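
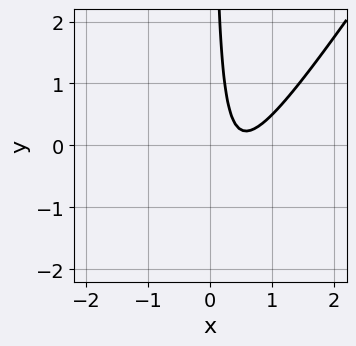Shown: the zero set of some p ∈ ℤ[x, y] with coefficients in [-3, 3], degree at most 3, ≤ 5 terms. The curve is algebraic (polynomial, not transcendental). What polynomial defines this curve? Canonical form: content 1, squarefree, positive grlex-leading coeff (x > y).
3*x^2 - 2*x*y - 3*x + 1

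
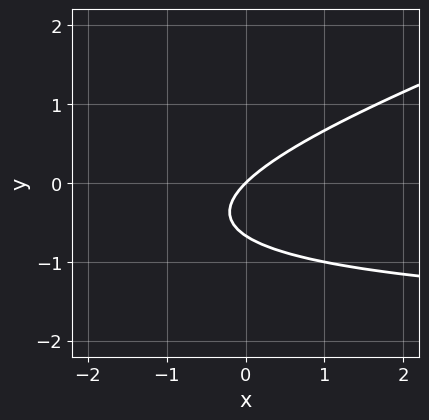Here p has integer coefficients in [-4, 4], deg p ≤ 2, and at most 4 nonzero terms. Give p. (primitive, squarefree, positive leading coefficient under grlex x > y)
x*y - 3*y^2 + 2*x - 2*y

First, degree: the shape is more complex than any degree-1 curve, so deg p = 2.
Then, from the visible intercepts: it meets the y-axis at y = 0 (among the integer gridlines); one x-axis crossing is at x = 0.
Finally, matching integer coefficients to the picture gives p.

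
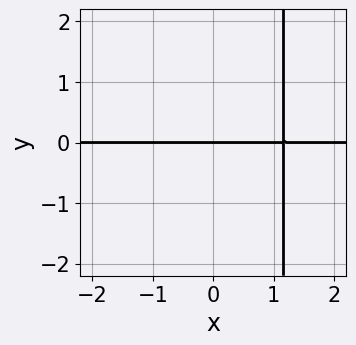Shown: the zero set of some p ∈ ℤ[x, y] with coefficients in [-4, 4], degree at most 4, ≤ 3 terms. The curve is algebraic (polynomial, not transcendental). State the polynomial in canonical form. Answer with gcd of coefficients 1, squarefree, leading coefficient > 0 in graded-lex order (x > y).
3*x^3*y - 2*x^2*y - 2*y

First, the degree is 4 — the shape is more complex than any degree-3 curve.
Then, reading off the gridlines: one y-axis crossing is at y = 0; the visible x-axis segment lies entirely on the curve.
Finally, matching integer coefficients to the picture gives p.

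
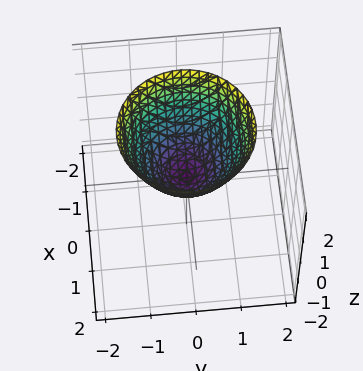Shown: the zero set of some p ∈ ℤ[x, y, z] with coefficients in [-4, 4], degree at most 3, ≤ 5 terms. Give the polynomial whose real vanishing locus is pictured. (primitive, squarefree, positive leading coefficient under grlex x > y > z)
x^2 + y^2 - z

First, deg p = 2. A single bowl opening along one axis; a quadric.
Next, symmetries: rotational symmetry about the z-axis ⇒ p depends on x, y only through x² + y².
Next, from the visible intercepts: one x-axis crossing is at x = 0; a circular section at z = 1 has radius exactly 1; one z-axis crossing is at z = 0; it meets the y-axis at y = 0 (among the integer gridlines).
Finally, together with the visible shape, these determine p as stated.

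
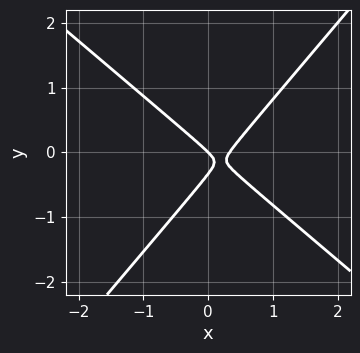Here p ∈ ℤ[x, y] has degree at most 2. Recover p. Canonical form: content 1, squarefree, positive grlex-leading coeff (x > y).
3*x^2 + x*y - 3*y^2 - x - y

Degree: the shape is more complex than any degree-1 curve, so deg p = 2.
Reading off the gridlines: it meets the x-axis at x = 0 (among the integer gridlines); it meets the y-axis at y = 0 (among the integer gridlines).
The integer polynomial consistent with all of this is the stated p.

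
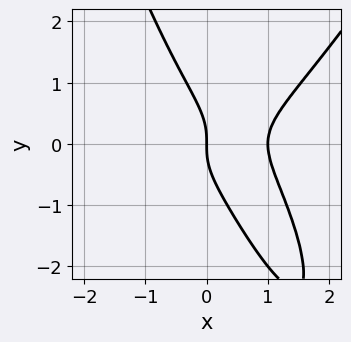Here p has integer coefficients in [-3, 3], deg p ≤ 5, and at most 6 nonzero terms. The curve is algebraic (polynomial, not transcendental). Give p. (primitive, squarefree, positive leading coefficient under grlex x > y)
x^4 - 2*x*y^2 - y^3 - x

1. The degree is 4 — the shape is more complex than any degree-3 curve.
2. From the axis intercepts and sections: it meets the y-axis at y = 0 (among the integer gridlines); among the integer gridlines, it crosses the x-axis at x ∈ {0, 1}.
3. Together with the visible shape, these determine p as stated.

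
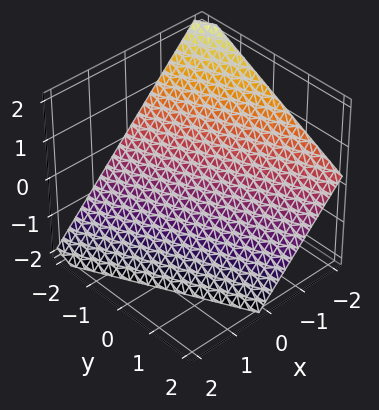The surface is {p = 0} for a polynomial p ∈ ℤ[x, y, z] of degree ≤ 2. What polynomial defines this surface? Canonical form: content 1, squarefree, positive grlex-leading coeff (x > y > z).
2*x + y + 2*z + 2

(a) Degree: the surface is flat (a plane), so deg p = 1.
(b) From the visible intercepts: it crosses the z-axis at the gridline z = -1; one y-axis crossing is at y = -2.
(c) Together with the visible shape, these determine p as stated. Check: (-1, 0, 0) on the x-axis lies on the surface, and p(-1, 0, 0) = 0. ✓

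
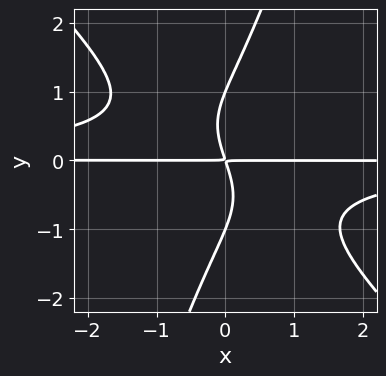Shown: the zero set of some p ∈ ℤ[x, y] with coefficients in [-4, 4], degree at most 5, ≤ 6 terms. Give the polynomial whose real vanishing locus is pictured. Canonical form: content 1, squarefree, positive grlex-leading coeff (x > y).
deg p = 4. The shape is more complex than any degree-3 curve.
From the visible intercepts: every point of the x-axis in the box is on the curve; the y-axis gridline crossings are at y ∈ {-1, 1}.
The integer polynomial consistent with all of this is the stated p.

3*x^2*y^2 + 2*x*y^3 - y^4 + 3*x*y + y^2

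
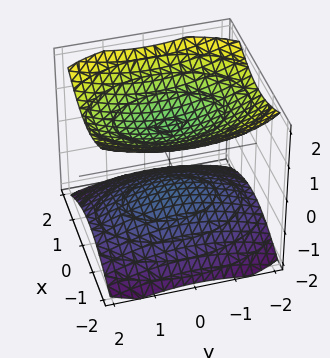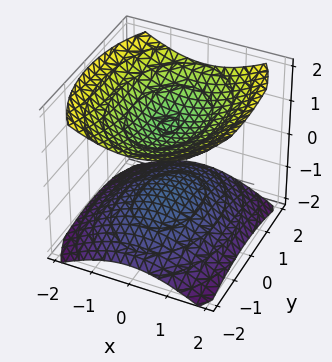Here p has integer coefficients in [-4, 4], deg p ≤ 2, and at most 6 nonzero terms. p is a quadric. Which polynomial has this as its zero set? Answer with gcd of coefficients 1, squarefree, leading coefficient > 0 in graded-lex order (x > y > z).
There are 2 components.
Degree: two separate bowl-shaped sheets opening away from each other; a quadric, so deg p = 2.
Symmetries: the y ↦ −y reflection is a symmetry, so y appears only in even powers; the z ↦ −z reflection is a symmetry, so z appears only in even powers; the x ↦ −x reflection is a symmetry, so x appears only in even powers.
Checking where it meets the axes: no x-intercept at any integer in the box; no y-intercept at any integer in the box.
Matching integer coefficients to the picture gives p.

2*x^2 + y^2 - 3*z^2 + 3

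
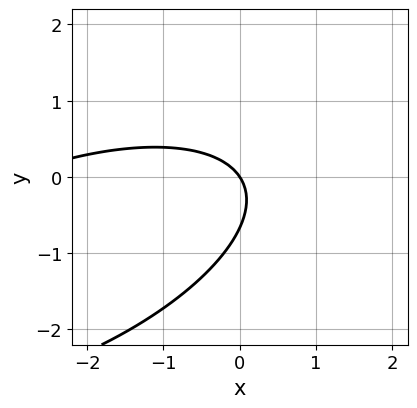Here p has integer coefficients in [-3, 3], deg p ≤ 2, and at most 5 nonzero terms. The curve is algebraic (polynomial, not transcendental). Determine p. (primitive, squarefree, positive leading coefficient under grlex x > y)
x^2 - 2*x*y + 3*y^2 + 3*x + 2*y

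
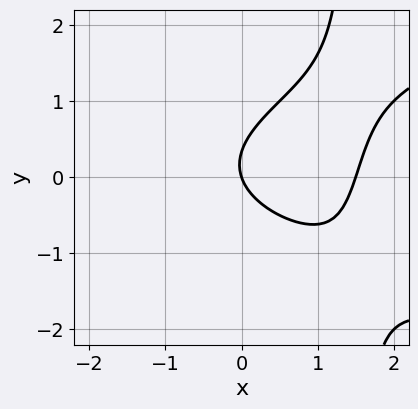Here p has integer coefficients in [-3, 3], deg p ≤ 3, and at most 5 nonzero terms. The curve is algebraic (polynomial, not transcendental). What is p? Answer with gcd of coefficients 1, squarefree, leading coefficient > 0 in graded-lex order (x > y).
(a) Degree: a generic line meets the curve in up to 3 points, so deg p = 3.
(b) Checking where it meets the axes: it crosses the y-axis at the gridline y = 0; it meets the x-axis at x = 0 (among the integer gridlines).
(c) Putting this together gives p.

2*x*y^2 - 2*x^2 - 3*y^2 + 3*x + y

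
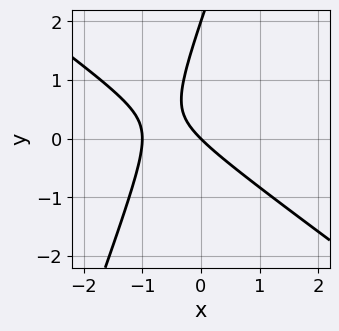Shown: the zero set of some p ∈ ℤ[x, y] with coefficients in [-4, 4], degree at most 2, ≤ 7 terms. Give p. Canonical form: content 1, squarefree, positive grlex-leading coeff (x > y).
2*x^2 + 2*x*y - y^2 + 2*x + 2*y

(a) deg p = 2. No degree-1 curve has this shape.
(b) From the visible intercepts: among the integer gridlines, it crosses the y-axis at y ∈ {0, 2}; the x-axis gridline crossings are at x ∈ {-1, 0}.
(c) The integer polynomial consistent with all of this is the stated p.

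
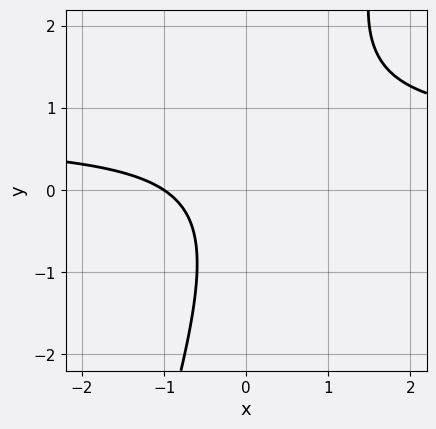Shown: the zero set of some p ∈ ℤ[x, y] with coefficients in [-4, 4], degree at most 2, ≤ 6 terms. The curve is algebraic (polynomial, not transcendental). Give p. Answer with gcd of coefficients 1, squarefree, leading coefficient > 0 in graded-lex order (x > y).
First, the degree is 2 — no degree-1 curve has this shape.
Then, from the visible intercepts: it crosses the x-axis at the gridline x = -1; no y-intercept at any integer in the box.
Finally, solving for integer coefficients yields p as stated.

3*x*y - y^2 - 2*x - 2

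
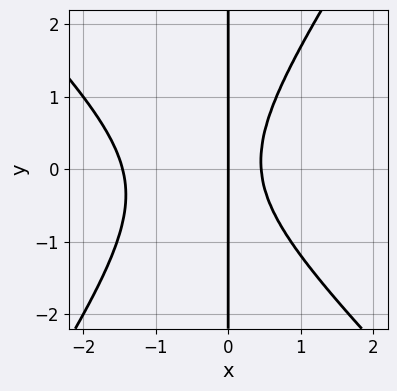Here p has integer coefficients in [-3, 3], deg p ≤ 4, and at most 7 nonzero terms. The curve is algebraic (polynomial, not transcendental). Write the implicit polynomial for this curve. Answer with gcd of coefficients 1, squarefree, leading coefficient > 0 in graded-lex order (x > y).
deg p = 3. No degree-2 curve has this shape.
From the axis intercepts and sections: every point of the y-axis in the box is on the curve; one x-axis crossing is at x = 0.
Solving for integer coefficients yields p as stated.

3*x^3 + x^2*y - 2*x*y^2 + 3*x^2 - 2*x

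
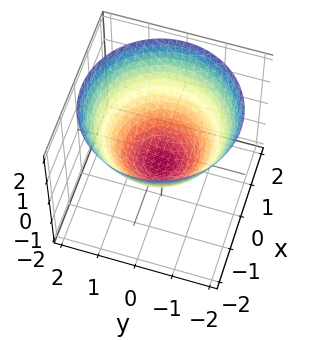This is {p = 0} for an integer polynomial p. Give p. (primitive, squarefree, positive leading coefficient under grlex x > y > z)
2*x^2 + 2*y^2 - 3*z - 2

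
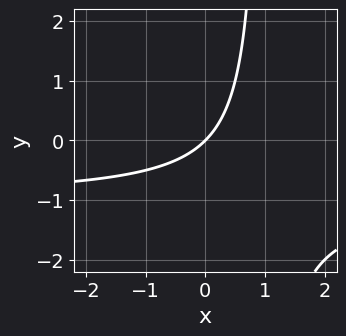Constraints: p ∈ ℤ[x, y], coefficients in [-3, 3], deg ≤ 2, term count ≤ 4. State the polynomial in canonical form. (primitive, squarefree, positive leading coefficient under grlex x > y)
1. Degree: no degree-1 curve has this shape, so deg p = 2.
2. Reading off the gridlines: it meets the y-axis at y = 0 (among the integer gridlines); it meets the x-axis at x = 0 (among the integer gridlines).
3. Solving for integer coefficients yields p as stated.

x*y + x - y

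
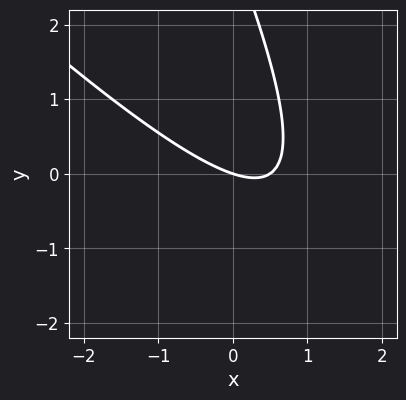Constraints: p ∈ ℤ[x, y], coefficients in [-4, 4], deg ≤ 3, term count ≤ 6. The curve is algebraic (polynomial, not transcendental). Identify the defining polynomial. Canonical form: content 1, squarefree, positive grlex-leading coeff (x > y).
2*x^2 + 3*x*y + y^2 - x - 3*y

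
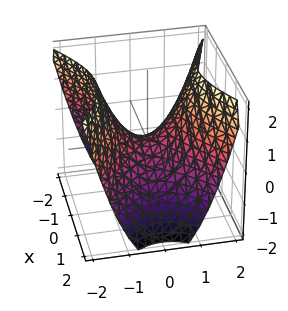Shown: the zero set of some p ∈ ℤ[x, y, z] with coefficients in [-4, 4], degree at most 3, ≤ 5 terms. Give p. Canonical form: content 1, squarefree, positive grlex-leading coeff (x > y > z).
2*x^2 - 3*y^2 + 3*z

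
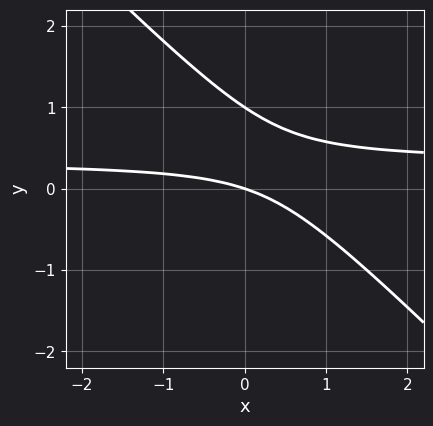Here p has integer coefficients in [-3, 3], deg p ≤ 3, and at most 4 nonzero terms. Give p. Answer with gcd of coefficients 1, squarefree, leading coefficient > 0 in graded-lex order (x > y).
(a) The degree is 2 — no degree-1 curve has this shape.
(b) Checking where it meets the axes: one x-axis crossing is at x = 0; among the integer gridlines, it crosses the y-axis at y ∈ {0, 1}.
(c) Matching integer coefficients to the picture gives p.

3*x*y + 3*y^2 - x - 3*y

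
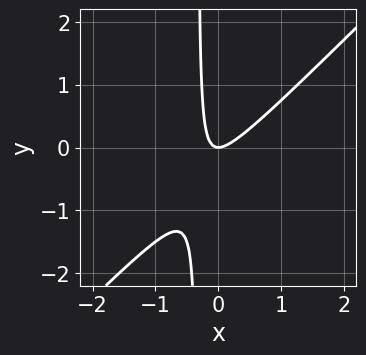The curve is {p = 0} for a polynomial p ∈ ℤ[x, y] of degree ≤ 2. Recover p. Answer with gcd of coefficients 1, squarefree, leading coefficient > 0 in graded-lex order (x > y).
First, degree: the shape is more complex than any degree-1 curve, so deg p = 2.
Next, observable constraints: one y-axis crossing is at y = 0; one x-axis crossing is at x = 0.
Finally, assembling these constraints gives the stated polynomial.

3*x^2 - 3*x*y - y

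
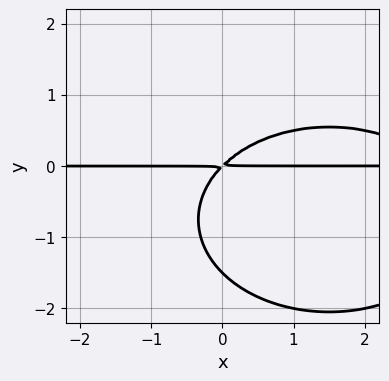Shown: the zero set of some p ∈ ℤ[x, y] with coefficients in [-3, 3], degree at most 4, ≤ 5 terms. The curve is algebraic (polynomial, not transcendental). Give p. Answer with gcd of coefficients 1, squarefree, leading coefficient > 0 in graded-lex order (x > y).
x^2*y + 2*y^3 - 3*x*y + 3*y^2

deg p = 3. A generic line meets the curve in up to 3 points.
Observable constraints: the visible x-axis segment lies entirely on the curve.
Matching integer coefficients to the picture gives p.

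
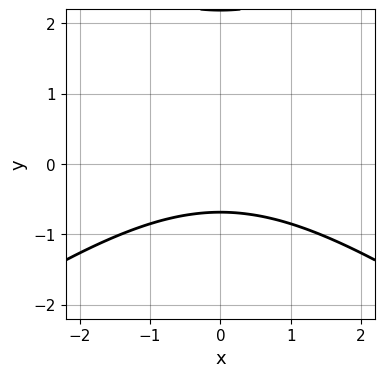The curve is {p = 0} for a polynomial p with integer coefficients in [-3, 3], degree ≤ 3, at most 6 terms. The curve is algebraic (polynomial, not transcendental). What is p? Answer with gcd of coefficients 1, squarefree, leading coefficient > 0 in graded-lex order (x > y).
Degree: no degree-1 curve has this shape, so deg p = 2.
Symmetries: mirror symmetry x ↦ −x ⇒ only even powers of x.
Checking where it meets the axes: it misses every integer gridline on the x-axis.
Solving for integer coefficients yields p as stated.

x^2 - 2*y^2 + 3*y + 3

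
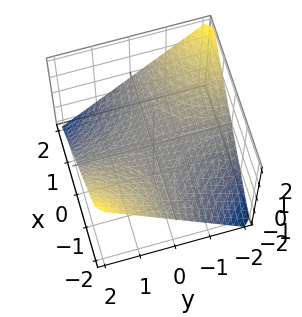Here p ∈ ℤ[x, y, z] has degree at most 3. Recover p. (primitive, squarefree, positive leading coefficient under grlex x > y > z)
x*y + 2*z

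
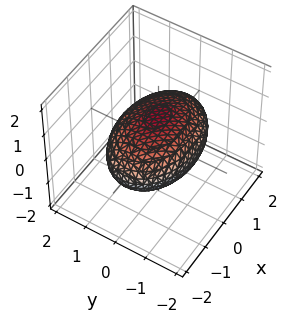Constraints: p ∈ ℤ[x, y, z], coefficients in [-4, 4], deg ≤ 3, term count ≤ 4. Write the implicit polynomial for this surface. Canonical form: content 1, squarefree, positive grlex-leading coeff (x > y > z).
First, deg p = 2. Bounded and convex; a quadric.
Next, symmetries: it's symmetric under z → −z, forcing even powers of z; it's symmetric under x → −x, forcing even powers of x; mirror symmetry y ↦ −y ⇒ only even powers of y.
Next, from the visible intercepts: the z-axis gridline crossings are at z ∈ {-1, 1}.
Finally, fitting integer coefficients to these (and the overall shape) gives p.

x^2 + 2*y^2 + 3*z^2 - 3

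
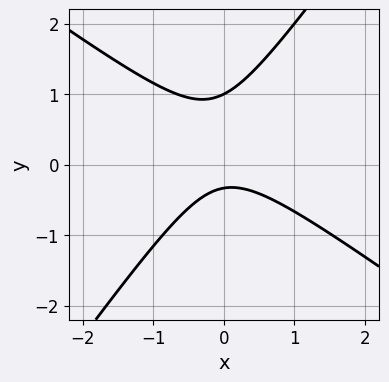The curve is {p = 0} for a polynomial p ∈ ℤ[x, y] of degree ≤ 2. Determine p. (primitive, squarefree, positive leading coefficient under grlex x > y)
First, the degree is 2 — no degree-1 curve has this shape.
Then, against the integer gridlines: it misses every integer gridline on the x-axis; one y-axis crossing is at y = 1.
Finally, matching integer coefficients to the picture gives p.

3*x^2 + 2*x*y - 3*y^2 + 2*y + 1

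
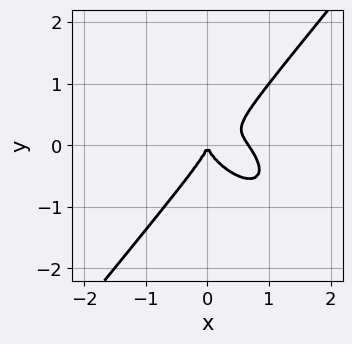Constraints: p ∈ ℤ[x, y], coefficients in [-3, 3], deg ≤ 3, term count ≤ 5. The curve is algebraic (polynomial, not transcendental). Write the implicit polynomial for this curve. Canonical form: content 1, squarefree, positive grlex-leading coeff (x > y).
1. deg p = 3. A generic line meets the curve in up to 3 points.
2. Checking where it meets the axes: one y-axis crossing is at y = 0; one x-axis crossing is at x = 0.
3. Putting this together gives p.

3*x^3 + 2*x^2*y - 3*y^3 - 2*x^2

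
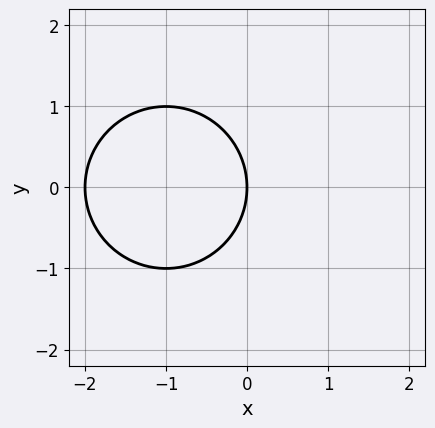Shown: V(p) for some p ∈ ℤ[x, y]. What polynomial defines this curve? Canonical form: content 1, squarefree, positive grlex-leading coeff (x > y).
1. Degree: the shape is more complex than any degree-1 curve, so deg p = 2.
2. Symmetries: it's symmetric under y → −y, forcing even powers of y.
3. From the visible intercepts: it crosses the y-axis at the gridline y = 0; among the integer gridlines, it crosses the x-axis at x ∈ {-2, 0}.
4. The integer polynomial consistent with all of this is the stated p.

x^2 + y^2 + 2*x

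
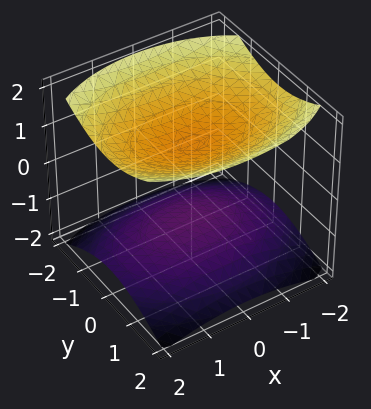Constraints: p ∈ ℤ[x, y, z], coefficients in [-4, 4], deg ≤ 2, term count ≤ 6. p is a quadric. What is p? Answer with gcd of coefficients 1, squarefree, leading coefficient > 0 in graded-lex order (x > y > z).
x^2 + 2*y^2 - 3*z^2 + 3

First, the picture has 2 separate pieces.
Next, degree: two sheets facing apart; a quadric, so deg p = 2.
Next, symmetries: mirror symmetry x ↦ −x ⇒ only even powers of x; the z ↦ −z reflection is a symmetry, so z appears only in even powers; it's symmetric under y → −y, forcing even powers of y.
Next, reading off the gridlines: the z-axis gridline crossings are at z ∈ {-1, 1}; no y-intercept at any integer in the box.
Finally, solving for integer coefficients yields p as stated.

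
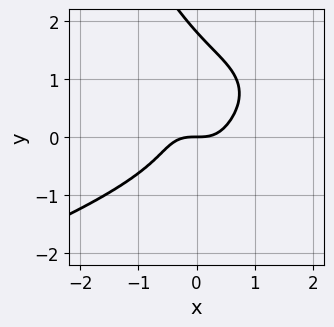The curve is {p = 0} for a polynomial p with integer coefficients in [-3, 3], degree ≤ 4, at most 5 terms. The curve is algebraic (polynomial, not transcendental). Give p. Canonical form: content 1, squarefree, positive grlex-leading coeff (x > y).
3*x*y^3 + 2*y^4 + 3*x^3 - 3*y^3 - 2*y

deg p = 4. The shape is more complex than any degree-3 curve.
Checking where it meets the axes: it crosses the x-axis at the gridline x = 0; one y-axis crossing is at y = 0.
Fitting integer coefficients to these (and the overall shape) gives p.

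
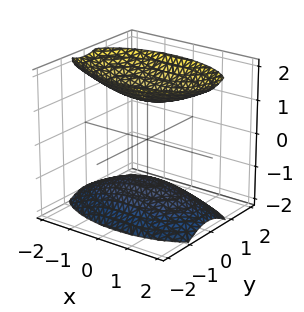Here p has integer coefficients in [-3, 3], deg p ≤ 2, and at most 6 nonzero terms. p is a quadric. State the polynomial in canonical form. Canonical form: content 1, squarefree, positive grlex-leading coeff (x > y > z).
x^2 + 3*y^2 - 2*z^2 + 3

First, the picture has 2 separate pieces. Treating them together as one polynomial.
Next, degree: two sheets facing apart; a quadric, so deg p = 2.
Then, symmetries: the y ↦ −y reflection is a symmetry, so y appears only in even powers; the z ↦ −z reflection is a symmetry, so z appears only in even powers; it's symmetric under x → −x, forcing even powers of x.
Next, checking where it meets the axes: it misses every integer gridline on the y-axis; no x-intercept at any integer in the box.
Finally, assembling these constraints gives the stated polynomial.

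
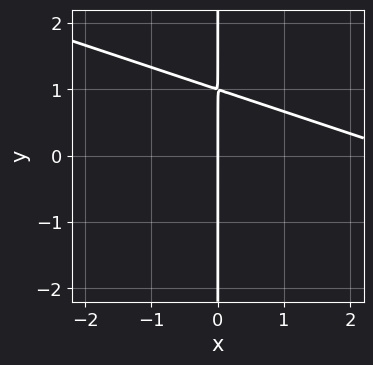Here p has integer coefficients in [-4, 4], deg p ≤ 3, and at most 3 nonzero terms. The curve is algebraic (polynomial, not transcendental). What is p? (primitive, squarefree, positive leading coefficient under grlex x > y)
x^2 + 3*x*y - 3*x

1. deg p = 2.
2. Reading off the gridlines: it crosses the x-axis at the gridline x = 0; the visible y-axis segment lies entirely on the curve.
3. Together with the visible shape, these determine p as stated.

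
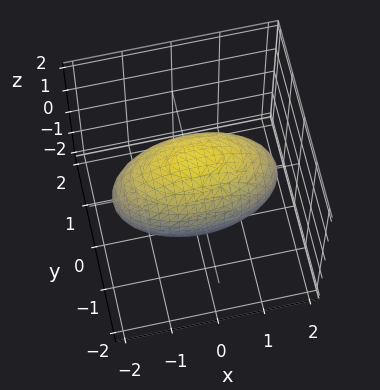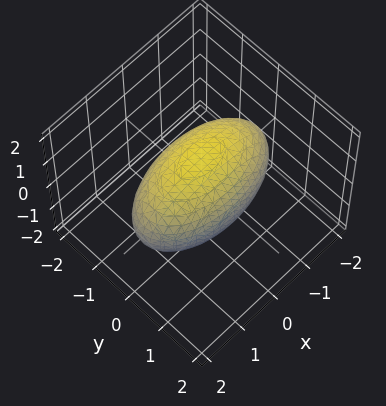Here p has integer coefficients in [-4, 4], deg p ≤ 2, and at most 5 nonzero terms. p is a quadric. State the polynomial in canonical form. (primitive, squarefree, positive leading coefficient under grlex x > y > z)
x^2 + 3*y^2 + 2*z^2 - 3

(a) deg p = 2. A closed, bounded, convex surface; a quadric.
(b) Symmetries: the y ↦ −y reflection is a symmetry, so y appears only in even powers; the z ↦ −z reflection is a symmetry, so z appears only in even powers; the x ↦ −x reflection is a symmetry, so x appears only in even powers.
(c) Checking where it meets the axes: among the integer gridlines, it crosses the y-axis at y ∈ {-1, 1}.
(d) Together with the visible shape, these determine p as stated.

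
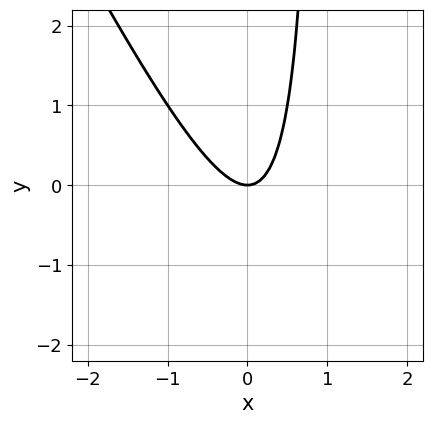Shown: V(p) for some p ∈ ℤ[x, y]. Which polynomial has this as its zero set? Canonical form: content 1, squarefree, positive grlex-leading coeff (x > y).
First, the degree is 2 — no degree-1 curve has this shape.
Next, from the axis intercepts and sections: it crosses the y-axis at the gridline y = 0; one x-axis crossing is at x = 0.
Finally, these observations pin down the coefficients.

2*x^2 + x*y - y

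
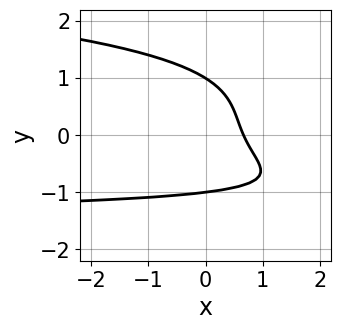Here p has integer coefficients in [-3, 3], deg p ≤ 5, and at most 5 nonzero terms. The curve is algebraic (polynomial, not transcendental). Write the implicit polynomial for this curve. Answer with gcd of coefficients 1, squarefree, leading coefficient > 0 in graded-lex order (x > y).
(a) deg p = 4. A generic line meets the curve in up to 4 points.
(b) From the visible intercepts: the y-axis gridline crossings are at y ∈ {-1, 1}.
(c) Fitting integer coefficients to these (and the overall shape) gives p.

2*y^4 + 2*x*y + 3*x - 2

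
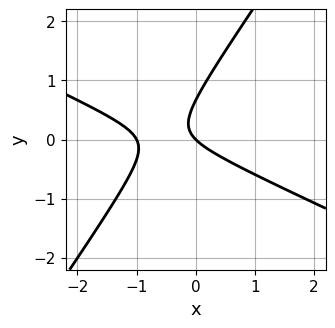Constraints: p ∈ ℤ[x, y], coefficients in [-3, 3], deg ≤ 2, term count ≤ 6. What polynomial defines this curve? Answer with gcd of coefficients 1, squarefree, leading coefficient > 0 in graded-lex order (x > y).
First, the degree is 2 — the shape is more complex than any degree-1 curve.
Then, observable constraints: the x-axis gridline crossings are at x ∈ {-1, 0}; it meets the y-axis at y = 0 (among the integer gridlines).
Finally, putting this together gives p.

2*x^2 + 3*x*y - 3*y^2 + 2*x + 2*y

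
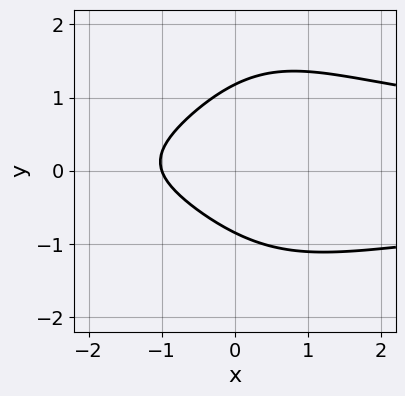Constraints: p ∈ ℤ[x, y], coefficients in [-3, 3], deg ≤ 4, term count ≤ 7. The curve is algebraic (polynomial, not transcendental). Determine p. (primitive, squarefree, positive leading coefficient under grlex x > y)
1. deg p = 4.
2. From the axis intercepts and sections: it meets the x-axis at x = -1 (among the integer gridlines).
3. Solving for integer coefficients yields p as stated.

x^2*y^2 + 3*y^2 - 3*x - y - 3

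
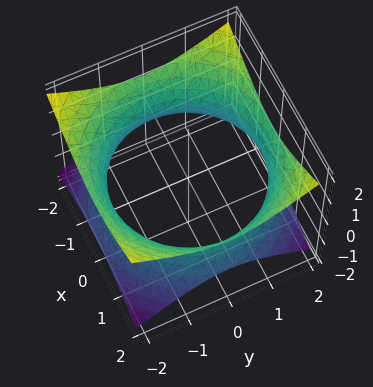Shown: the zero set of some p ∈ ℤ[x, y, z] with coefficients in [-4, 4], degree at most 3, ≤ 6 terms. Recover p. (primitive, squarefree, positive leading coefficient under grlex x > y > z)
First, the degree is 2 — one connected sheet with a waist; a quadric.
Next, symmetries: the surface is invariant under rotation about z: p = q(x² + y², z); the z ↦ −z reflection is a symmetry, so z appears only in even powers.
Then, observable constraints: a circular section at z = 0 has radius between 1 and 2; no z-intercept at any integer in the box.
Finally, matching integer coefficients to the picture gives p.

x^2 + y^2 - 2*z^2 - 3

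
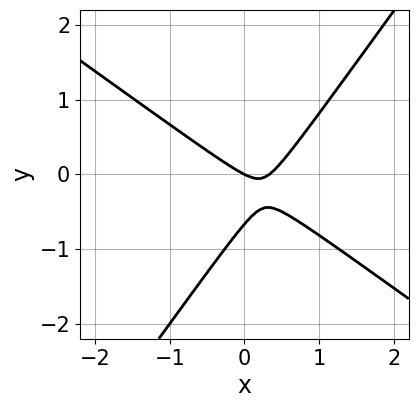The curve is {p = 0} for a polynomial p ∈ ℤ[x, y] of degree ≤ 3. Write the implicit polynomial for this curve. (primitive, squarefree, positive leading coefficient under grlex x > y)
(a) Degree: the shape is more complex than any degree-1 curve, so deg p = 2.
(b) Checking where it meets the axes: it crosses the y-axis at the gridline y = 0; one x-axis crossing is at x = 0.
(c) The integer polynomial consistent with all of this is the stated p.

3*x^2 + 2*x*y - 3*y^2 - x - 2*y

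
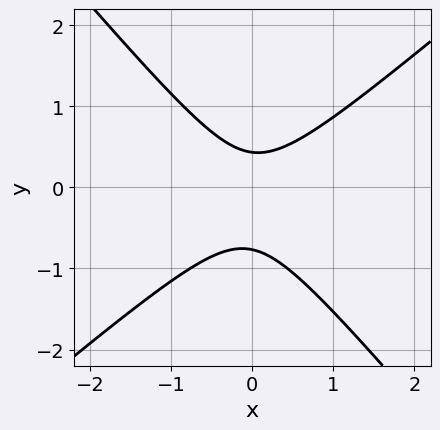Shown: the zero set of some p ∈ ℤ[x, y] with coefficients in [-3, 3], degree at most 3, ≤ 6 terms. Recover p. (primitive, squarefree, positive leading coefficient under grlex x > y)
3*x^2 - x*y - 3*y^2 - y + 1

The degree is 2 — the shape is more complex than any degree-1 curve.
Against the integer gridlines: the curve avoids every integer x-axis point in the box.
Matching integer coefficients to the picture gives p.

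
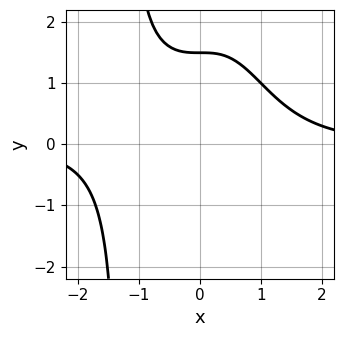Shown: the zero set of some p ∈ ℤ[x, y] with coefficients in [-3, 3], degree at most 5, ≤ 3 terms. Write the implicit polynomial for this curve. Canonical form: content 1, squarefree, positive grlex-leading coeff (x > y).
Degree: no degree-3 curve has this shape, so deg p = 4.
Checking where it meets the axes: it misses every integer gridline on the x-axis.
Matching integer coefficients to the picture gives p.

x^3*y + 2*y - 3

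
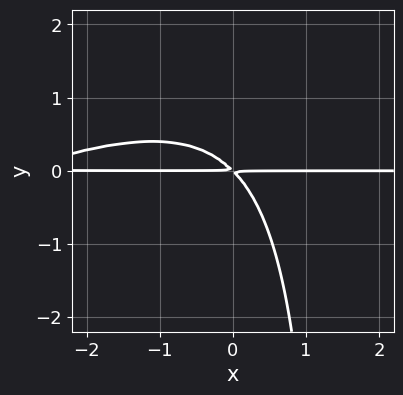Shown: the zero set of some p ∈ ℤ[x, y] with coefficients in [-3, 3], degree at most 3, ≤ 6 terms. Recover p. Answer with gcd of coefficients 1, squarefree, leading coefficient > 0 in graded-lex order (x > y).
x^2*y - 2*x*y^2 + 3*x*y + 3*y^2

The degree is 3 — the shape is more complex than any degree-2 curve.
Observable constraints: every point of the x-axis in the box is on the curve.
The integer polynomial consistent with all of this is the stated p.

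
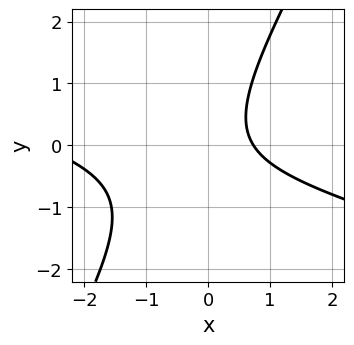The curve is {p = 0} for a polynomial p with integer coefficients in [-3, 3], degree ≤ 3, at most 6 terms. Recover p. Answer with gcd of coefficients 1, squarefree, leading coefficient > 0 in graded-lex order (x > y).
First, deg p = 2. No degree-1 curve has this shape.
Then, reading off the gridlines: it misses every integer gridline on the y-axis.
Finally, assembling these constraints gives the stated polynomial.

x^2 + 3*x*y - 2*y^2 + 2*x - 2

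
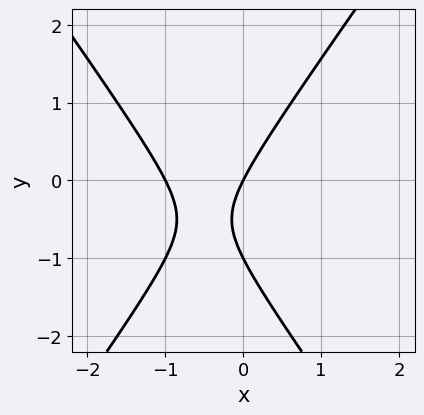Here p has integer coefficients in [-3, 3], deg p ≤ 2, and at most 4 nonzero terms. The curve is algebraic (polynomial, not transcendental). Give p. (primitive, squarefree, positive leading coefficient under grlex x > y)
1. deg p = 2. No degree-1 curve has this shape.
2. From the axis intercepts and sections: the y-axis gridline crossings are at y ∈ {-1, 0}; among the integer gridlines, it crosses the x-axis at x ∈ {-1, 0}.
3. Solving for integer coefficients yields p as stated.

2*x^2 - y^2 + 2*x - y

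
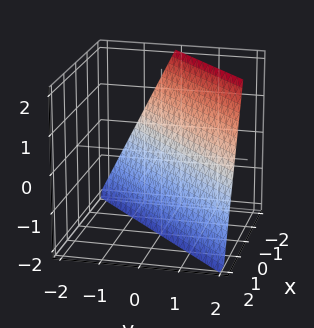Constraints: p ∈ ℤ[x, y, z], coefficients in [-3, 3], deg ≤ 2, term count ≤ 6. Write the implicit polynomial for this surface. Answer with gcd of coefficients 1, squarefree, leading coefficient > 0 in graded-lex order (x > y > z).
2*x - 2*y + z + 2

1. deg p = 1. Every cross-section is a straight line — this is a plane.
2. Reading off the gridlines: it crosses the y-axis at the gridline y = 1; it meets the x-axis at x = -1 (among the integer gridlines).
3. The integer polynomial consistent with all of this is the stated p. Check: (0, 0, -2) on the z-axis lies on the surface, and p(0, 0, -2) = 0. ✓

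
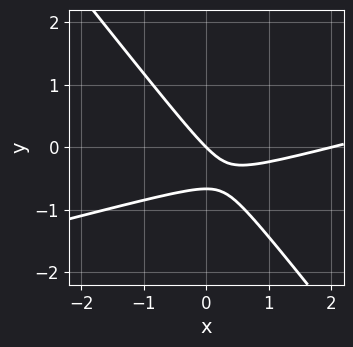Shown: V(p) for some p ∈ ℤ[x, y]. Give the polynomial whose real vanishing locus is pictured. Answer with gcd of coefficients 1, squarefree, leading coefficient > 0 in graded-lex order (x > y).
x^2 - 3*x*y - 3*y^2 - 2*x - 2*y

1. The degree is 2 — the shape is more complex than any degree-1 curve.
2. Checking where it meets the axes: the x-axis gridline crossings are at x ∈ {0, 2}; it meets the y-axis at y = 0 (among the integer gridlines).
3. Together with the visible shape, these determine p as stated.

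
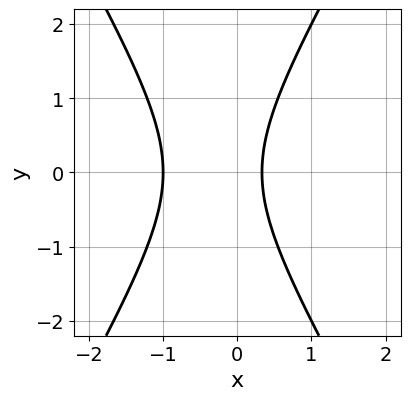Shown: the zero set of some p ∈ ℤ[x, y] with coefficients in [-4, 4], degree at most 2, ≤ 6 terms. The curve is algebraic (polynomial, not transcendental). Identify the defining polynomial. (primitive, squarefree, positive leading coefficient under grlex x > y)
3*x^2 - y^2 + 2*x - 1

Degree: a generic line meets the curve in up to 2 points, so deg p = 2.
Symmetries: the y ↦ −y reflection is a symmetry, so y appears only in even powers.
Observable constraints: no y-intercept at any integer in the box; it crosses the x-axis at the gridline x = -1.
Solving for integer coefficients yields p as stated.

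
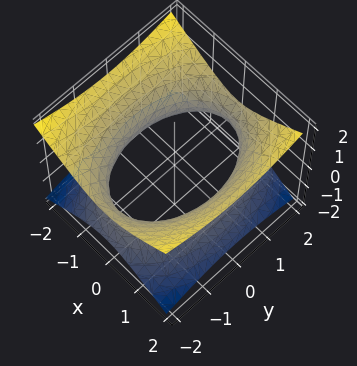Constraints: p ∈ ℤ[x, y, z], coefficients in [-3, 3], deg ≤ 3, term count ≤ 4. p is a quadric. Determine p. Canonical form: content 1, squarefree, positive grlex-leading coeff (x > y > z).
First, the degree is 2 — an hourglass — one-sheet hyperboloid; a quadric.
Then, symmetries: it's symmetric under x → −x, forcing even powers of x; mirror symmetry z ↦ −z ⇒ only even powers of z; the y ↦ −y reflection is a symmetry, so y appears only in even powers.
Then, checking where it meets the axes: it misses every integer gridline on the z-axis.
Finally, putting this together gives p.

2*x^2 + y^2 - 3*z^2 - 3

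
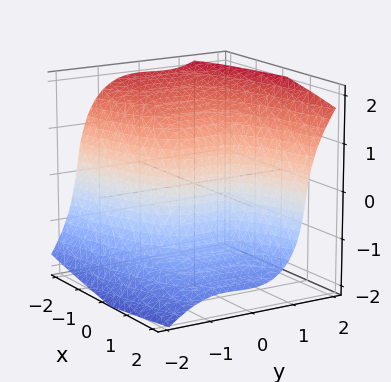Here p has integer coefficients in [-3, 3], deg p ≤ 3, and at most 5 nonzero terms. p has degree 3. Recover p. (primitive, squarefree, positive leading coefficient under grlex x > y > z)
2*y^3 - y^2*z - z^3 - 3*x + 1

(a) Degree: no degree-2 surface has this shape, so deg p = 3.
(b) From the visible intercepts: it meets the z-axis at z = 1 (among the integer gridlines).
(c) These observations pin down the coefficients.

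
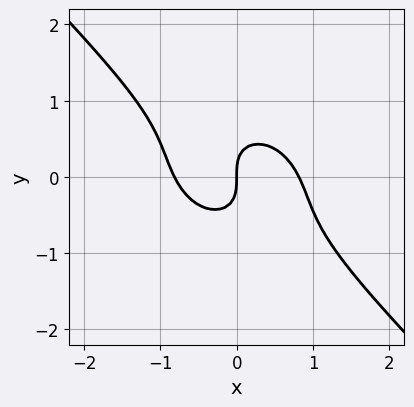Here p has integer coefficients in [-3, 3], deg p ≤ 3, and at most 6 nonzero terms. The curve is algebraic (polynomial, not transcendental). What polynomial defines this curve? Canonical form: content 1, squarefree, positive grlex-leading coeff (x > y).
1. The degree is 3 — no degree-2 curve has this shape.
2. From the axis intercepts and sections: it crosses the x-axis at the gridline x = 0; it meets the y-axis at y = 0 (among the integer gridlines).
3. Together with the visible shape, these determine p as stated.

3*x^3 + 3*x^2*y + 3*x*y^2 + 3*y^3 - 2*x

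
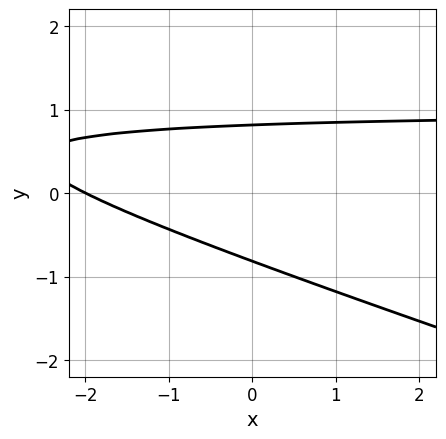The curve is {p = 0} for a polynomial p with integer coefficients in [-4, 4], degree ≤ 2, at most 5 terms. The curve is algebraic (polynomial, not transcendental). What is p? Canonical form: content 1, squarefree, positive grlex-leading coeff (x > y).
x*y + 3*y^2 - x - 2

1. deg p = 2. A generic line meets the curve in up to 2 points.
2. Reading off the gridlines: it meets the x-axis at x = -2 (among the integer gridlines).
3. Fitting integer coefficients to these (and the overall shape) gives p.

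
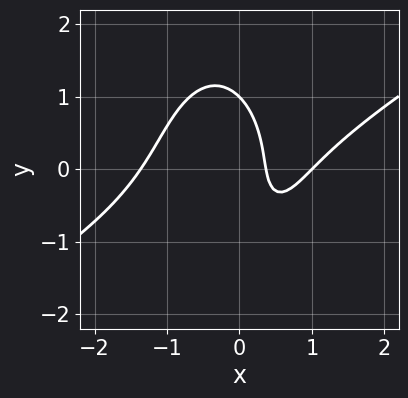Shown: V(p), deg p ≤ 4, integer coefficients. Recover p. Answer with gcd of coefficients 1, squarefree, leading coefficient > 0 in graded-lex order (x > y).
2*x^3 - 3*x^2*y - y^3 - 3*x + 1

First, degree: no degree-2 curve has this shape, so deg p = 3.
Next, against the integer gridlines: one x-axis crossing is at x = 1; it meets the y-axis at y = 1 (among the integer gridlines).
Finally, together with the visible shape, these determine p as stated.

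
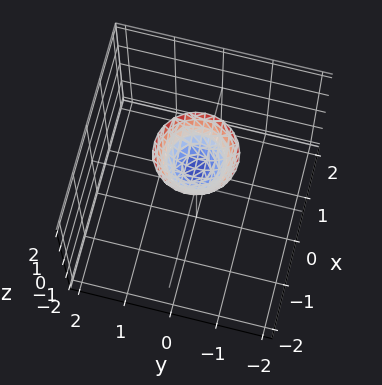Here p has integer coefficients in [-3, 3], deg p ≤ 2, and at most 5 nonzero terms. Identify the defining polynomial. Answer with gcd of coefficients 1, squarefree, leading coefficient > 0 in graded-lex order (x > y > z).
3*x^2 + 3*y^2 - 2*z + 2

Degree: no degree-1 surface has this shape, so deg p = 2.
Symmetries: the surface is invariant under rotation about z: p = q(x² + y², z).
Against the integer gridlines: it crosses the z-axis at the gridline z = 1; a circular section at z = 2 has radius between 0 and 1; it misses every integer gridline on the y-axis; no x-intercept at any integer in the box.
Putting this together gives p.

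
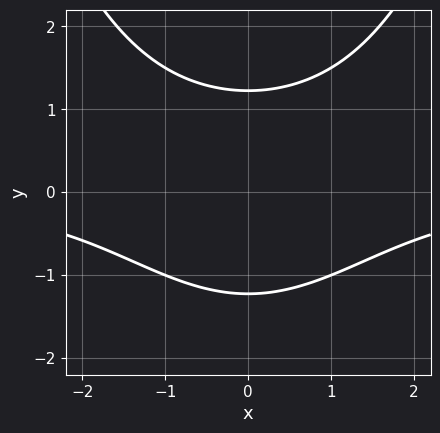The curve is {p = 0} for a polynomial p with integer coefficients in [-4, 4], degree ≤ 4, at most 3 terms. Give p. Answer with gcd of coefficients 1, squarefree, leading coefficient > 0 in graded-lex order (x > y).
1. deg p = 3.
2. Symmetries: it's symmetric under x → −x, forcing even powers of x.
3. Observable constraints: the curve avoids every integer x-axis point in the box.
4. Fitting integer coefficients to these (and the overall shape) gives p.

x^2*y - 2*y^2 + 3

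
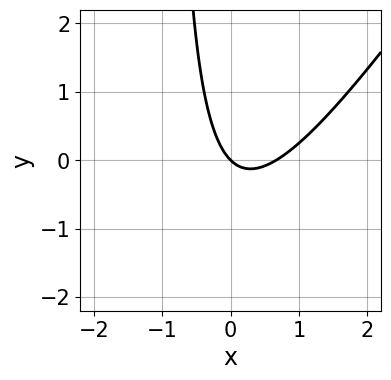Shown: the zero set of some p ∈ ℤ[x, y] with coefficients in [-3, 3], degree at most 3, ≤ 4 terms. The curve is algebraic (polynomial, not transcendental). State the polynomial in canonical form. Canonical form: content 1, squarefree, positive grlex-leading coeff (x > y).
First, deg p = 2.
Next, from the axis intercepts and sections: it crosses the y-axis at the gridline y = 0; one x-axis crossing is at x = 0.
Finally, the integer polynomial consistent with all of this is the stated p.

3*x^2 - 2*x*y - 2*x - 2*y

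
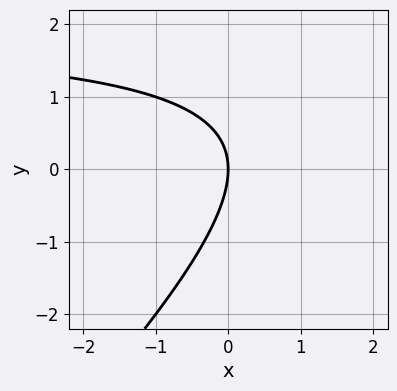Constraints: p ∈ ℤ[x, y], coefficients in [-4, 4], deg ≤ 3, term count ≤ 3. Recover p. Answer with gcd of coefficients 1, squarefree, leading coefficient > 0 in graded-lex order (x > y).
1. deg p = 2. No degree-1 curve has this shape.
2. Against the integer gridlines: it meets the y-axis at y = 0 (among the integer gridlines); one x-axis crossing is at x = 0.
3. Assembling these constraints gives the stated polynomial.

x*y - y^2 - 2*x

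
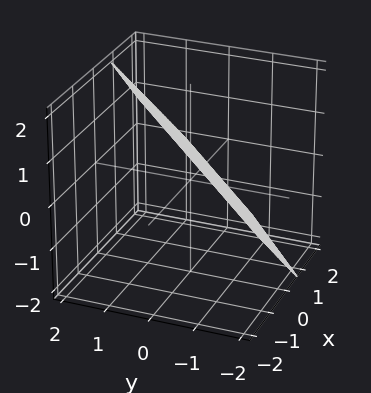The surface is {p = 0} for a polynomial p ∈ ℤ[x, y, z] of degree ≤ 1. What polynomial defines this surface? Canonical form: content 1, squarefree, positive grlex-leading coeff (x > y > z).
deg p = 1. The surface is flat (a plane).
Matching integer coefficients to the picture gives p.

3*x - 3*y + 3*z - 2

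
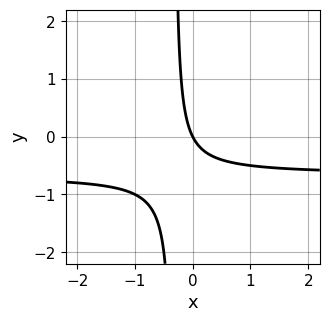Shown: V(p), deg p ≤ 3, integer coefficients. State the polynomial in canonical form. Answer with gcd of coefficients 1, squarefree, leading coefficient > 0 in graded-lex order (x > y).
First, degree: a generic line meets the curve in up to 2 points, so deg p = 2.
Then, from the visible intercepts: it crosses the y-axis at the gridline y = 0; one x-axis crossing is at x = 0.
Finally, fitting integer coefficients to these (and the overall shape) gives p.

3*x*y + 2*x + y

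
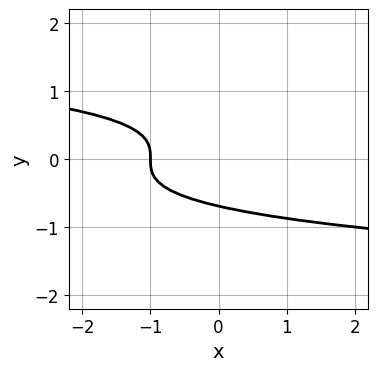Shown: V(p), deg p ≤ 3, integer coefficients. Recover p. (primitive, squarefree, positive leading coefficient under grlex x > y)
1. deg p = 3. A generic line meets the curve in up to 3 points.
2. Against the integer gridlines: it crosses the x-axis at the gridline x = -1.
3. Matching integer coefficients to the picture gives p.

3*y^3 + x + 1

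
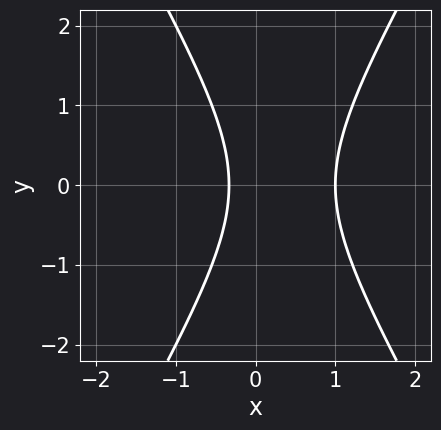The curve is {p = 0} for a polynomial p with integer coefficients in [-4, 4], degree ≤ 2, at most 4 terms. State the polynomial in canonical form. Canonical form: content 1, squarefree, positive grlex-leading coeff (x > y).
3*x^2 - y^2 - 2*x - 1

Degree: a generic line meets the curve in up to 2 points, so deg p = 2.
Symmetries: the y ↦ −y reflection is a symmetry, so y appears only in even powers.
Reading off the gridlines: no y-intercept at any integer in the box; it meets the x-axis at x = 1 (among the integer gridlines).
Matching integer coefficients to the picture gives p.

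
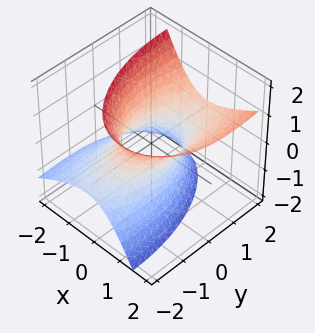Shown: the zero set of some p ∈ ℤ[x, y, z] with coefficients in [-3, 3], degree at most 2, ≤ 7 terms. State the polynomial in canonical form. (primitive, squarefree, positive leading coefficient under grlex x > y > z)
3*x^2 - 3*x*z + y^2 - 2*y*z - 2*z^2 - 2

1. Degree: no degree-1 surface has this shape, so deg p = 2.
2. Against the integer gridlines: it misses every integer gridline on the z-axis.
3. Matching integer coefficients to the picture gives p.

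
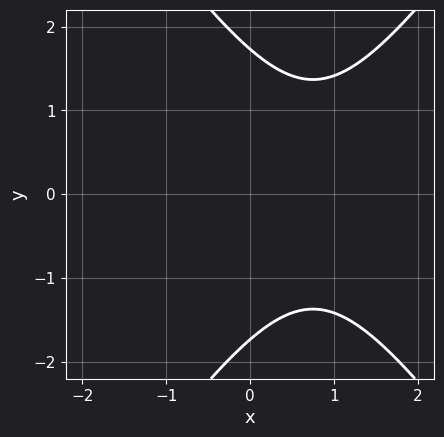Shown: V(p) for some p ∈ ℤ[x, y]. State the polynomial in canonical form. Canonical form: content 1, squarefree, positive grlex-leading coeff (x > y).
2*x^2 - y^2 - 3*x + 3

Degree: the shape is more complex than any degree-1 curve, so deg p = 2.
Symmetries: the y ↦ −y reflection is a symmetry, so y appears only in even powers.
Against the integer gridlines: no x-intercept at any integer in the box.
Putting this together gives p.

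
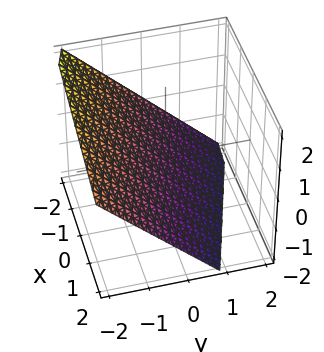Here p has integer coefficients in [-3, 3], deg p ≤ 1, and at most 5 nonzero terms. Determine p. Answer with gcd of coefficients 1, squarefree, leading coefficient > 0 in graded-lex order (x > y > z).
First, degree: the surface is flat (a plane), so deg p = 1.
Then, reading off the gridlines: it crosses the x-axis at the gridline x = -2.
Finally, the integer polynomial consistent with all of this is the stated p.

x + 3*y + 3*z + 2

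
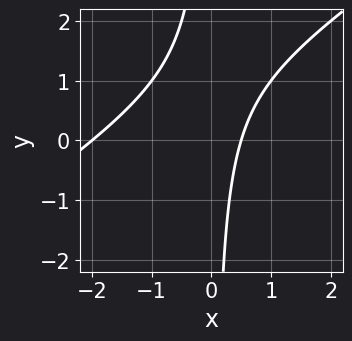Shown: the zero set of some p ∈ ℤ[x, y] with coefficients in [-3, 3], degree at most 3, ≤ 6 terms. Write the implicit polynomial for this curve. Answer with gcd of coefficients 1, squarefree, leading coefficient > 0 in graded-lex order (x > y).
The degree is 2 — no degree-1 curve has this shape.
From the visible intercepts: it misses every integer gridline on the y-axis; it crosses the x-axis at the gridline x = -2.
Assembling these constraints gives the stated polynomial.

2*x^2 - 3*x*y + 3*x - 2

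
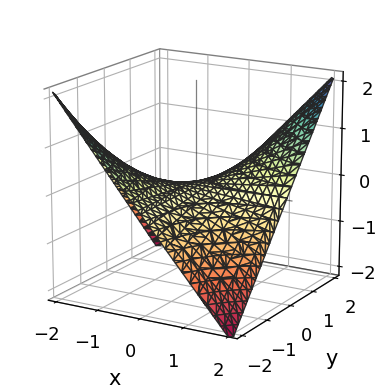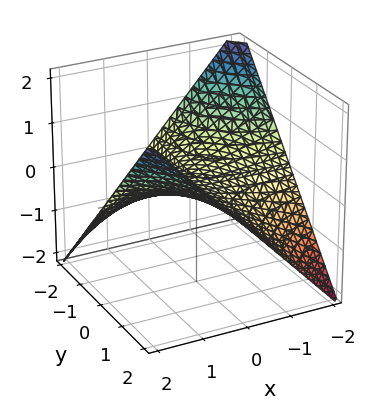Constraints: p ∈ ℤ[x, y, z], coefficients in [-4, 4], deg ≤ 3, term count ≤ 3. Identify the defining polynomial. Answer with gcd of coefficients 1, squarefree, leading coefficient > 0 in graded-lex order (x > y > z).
First, degree: a hyperbolic paraboloid; a quadric, so deg p = 2.
Then, reading off the gridlines: the visible y-axis segment lies entirely on the surface; every point of the x-axis in the box is on the surface.
Finally, matching integer coefficients to the picture gives p.

x*y - 2*z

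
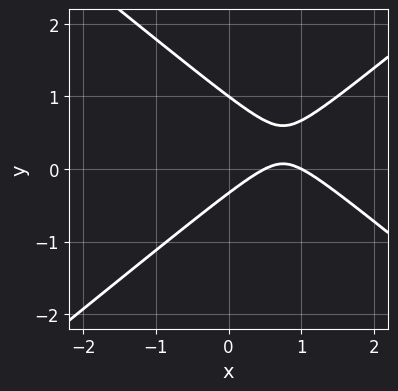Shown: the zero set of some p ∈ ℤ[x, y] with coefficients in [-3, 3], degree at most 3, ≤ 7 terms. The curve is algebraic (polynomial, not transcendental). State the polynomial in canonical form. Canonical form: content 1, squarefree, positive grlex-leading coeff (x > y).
2*x^2 - 3*y^2 - 3*x + 2*y + 1

1. deg p = 2. No degree-1 curve has this shape.
2. Checking where it meets the axes: one x-axis crossing is at x = 1; it crosses the y-axis at the gridline y = 1.
3. Matching integer coefficients to the picture gives p.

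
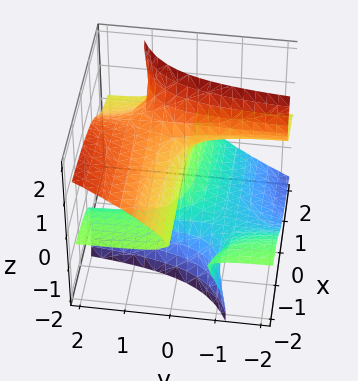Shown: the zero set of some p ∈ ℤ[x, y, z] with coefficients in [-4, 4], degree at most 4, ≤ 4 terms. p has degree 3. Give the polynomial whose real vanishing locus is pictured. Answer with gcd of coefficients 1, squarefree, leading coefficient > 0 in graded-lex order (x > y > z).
2*x*y*z - 2*x*z^2 + z^3 - y

The degree is 3 — a generic line meets the surface in up to 3 points.
From the visible intercepts: it crosses the z-axis at the gridline z = 0; it meets the y-axis at y = 0 (among the integer gridlines); every point of the x-axis in the box is on the surface.
Solving for integer coefficients yields p as stated.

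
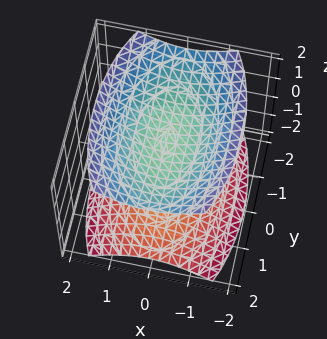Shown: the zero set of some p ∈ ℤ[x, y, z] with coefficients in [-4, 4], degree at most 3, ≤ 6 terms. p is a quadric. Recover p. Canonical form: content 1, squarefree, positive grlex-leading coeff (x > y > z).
3*x^2 + y^2 - 3*z^2 + 3

There are 2 components. Treating them together as one polynomial.
The degree is 2 — two separate bowl-shaped sheets opening away from each other; a quadric.
Symmetries: it's symmetric under z → −z, forcing even powers of z; the x ↦ −x reflection is a symmetry, so x appears only in even powers; mirror symmetry y ↦ −y ⇒ only even powers of y.
From the axis intercepts and sections: no y-intercept at any integer in the box; the z-axis gridline crossings are at z ∈ {-1, 1}; the surface avoids every integer x-axis point in the box.
Matching integer coefficients to the picture gives p.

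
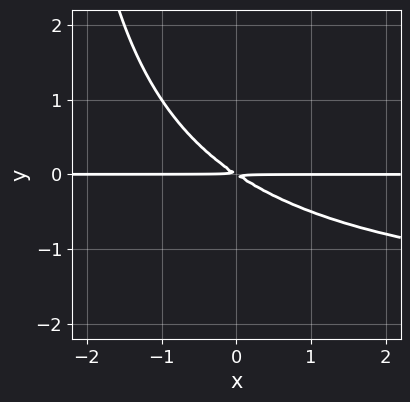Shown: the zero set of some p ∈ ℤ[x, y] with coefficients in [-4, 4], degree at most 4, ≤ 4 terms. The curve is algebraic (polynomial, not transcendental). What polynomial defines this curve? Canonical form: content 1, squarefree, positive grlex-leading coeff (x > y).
x*y^2 + 2*x*y + 3*y^2

Degree: no degree-2 curve has this shape, so deg p = 3.
Reading off the gridlines: the visible x-axis segment lies entirely on the curve.
Solving for integer coefficients yields p as stated.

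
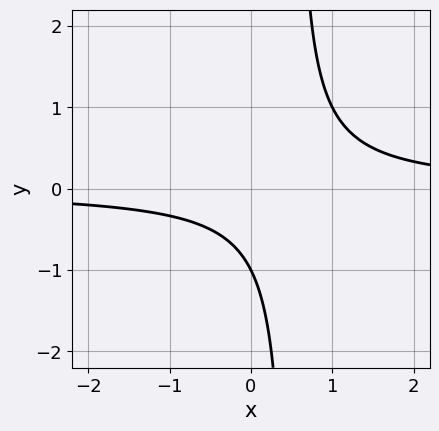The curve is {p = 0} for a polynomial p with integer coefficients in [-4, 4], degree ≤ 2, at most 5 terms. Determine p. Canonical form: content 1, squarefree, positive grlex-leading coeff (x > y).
(a) deg p = 2. The shape is more complex than any degree-1 curve.
(b) Checking where it meets the axes: it misses every integer gridline on the x-axis; it crosses the y-axis at the gridline y = -1.
(c) Assembling these constraints gives the stated polynomial.

2*x*y - y - 1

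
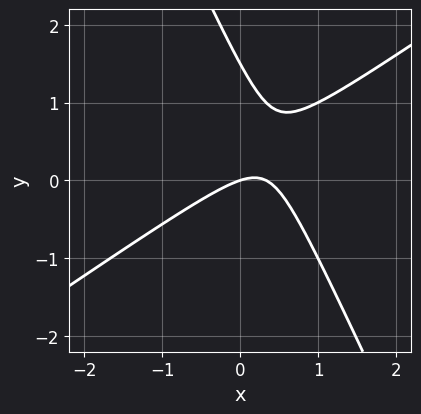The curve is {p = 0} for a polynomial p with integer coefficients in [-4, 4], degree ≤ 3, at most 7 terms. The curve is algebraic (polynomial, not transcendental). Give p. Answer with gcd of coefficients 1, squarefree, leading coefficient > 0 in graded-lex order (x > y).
First, the degree is 2 — a generic line meets the curve in up to 2 points.
Next, from the visible intercepts: it crosses the x-axis at the gridline x = 0; it meets the y-axis at y = 0 (among the integer gridlines).
Finally, solving for integer coefficients yields p as stated.

3*x^2 - 3*x*y - 2*y^2 - x + 3*y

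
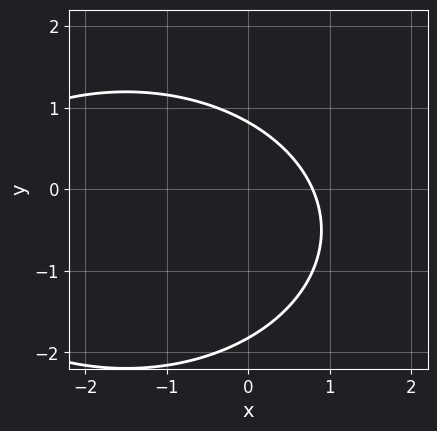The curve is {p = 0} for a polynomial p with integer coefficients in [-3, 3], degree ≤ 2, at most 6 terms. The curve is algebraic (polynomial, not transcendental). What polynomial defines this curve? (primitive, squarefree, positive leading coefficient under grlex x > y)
First, the degree is 2 — no degree-1 curve has this shape.
Finally, the integer polynomial consistent with all of this is the stated p.

x^2 + 2*y^2 + 3*x + 2*y - 3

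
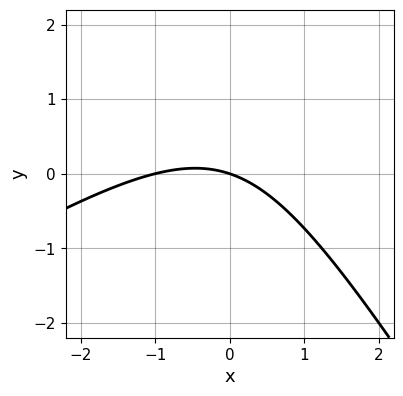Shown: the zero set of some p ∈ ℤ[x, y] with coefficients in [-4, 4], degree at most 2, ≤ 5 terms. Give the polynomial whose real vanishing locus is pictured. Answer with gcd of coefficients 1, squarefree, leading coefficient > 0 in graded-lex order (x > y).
First, deg p = 2. No degree-1 curve has this shape.
Then, against the integer gridlines: it crosses the y-axis at the gridline y = 0; the x-axis gridline crossings are at x ∈ {-1, 0}.
Finally, matching integer coefficients to the picture gives p.

x^2 - x*y - y^2 + x + 3*y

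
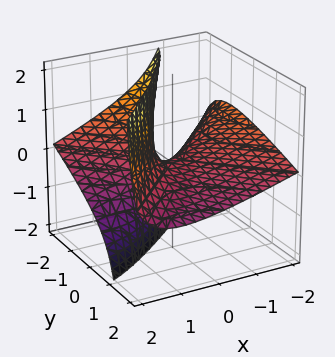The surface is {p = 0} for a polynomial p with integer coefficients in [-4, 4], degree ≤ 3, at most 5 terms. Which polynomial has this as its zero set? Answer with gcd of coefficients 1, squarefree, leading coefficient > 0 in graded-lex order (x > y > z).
(a) deg p = 2.
(b) Against the integer gridlines: one y-axis crossing is at y = 0; it crosses the x-axis at the gridline x = 0; it crosses the z-axis at the gridline z = 0.
(c) These observations pin down the coefficients.

x^2 + 3*x*z - y^2 - 3*y*z - 2*z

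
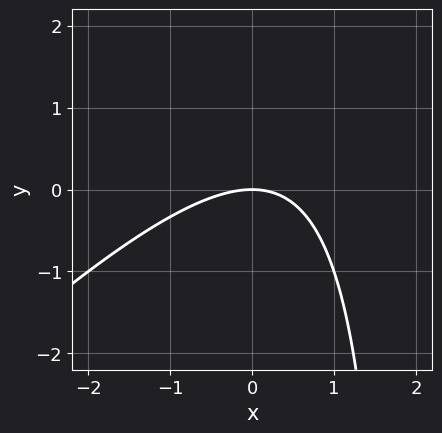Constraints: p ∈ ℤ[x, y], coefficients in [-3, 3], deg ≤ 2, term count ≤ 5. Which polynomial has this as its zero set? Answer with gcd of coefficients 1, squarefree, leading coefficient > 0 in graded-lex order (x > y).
x^2 - x*y + 2*y

(a) deg p = 2. A generic line meets the curve in up to 2 points.
(b) Reading off the gridlines: it crosses the x-axis at the gridline x = 0; it meets the y-axis at y = 0 (among the integer gridlines).
(c) Matching integer coefficients to the picture gives p.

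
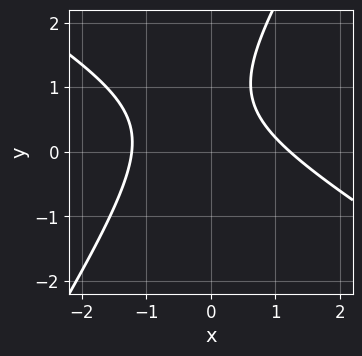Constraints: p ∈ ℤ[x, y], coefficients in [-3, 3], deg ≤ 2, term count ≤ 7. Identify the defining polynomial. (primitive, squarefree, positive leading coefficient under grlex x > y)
(a) deg p = 2. A generic line meets the curve in up to 2 points.
(b) Against the integer gridlines: the curve avoids every integer y-axis point in the box.
(c) The integer polynomial consistent with all of this is the stated p.

2*x^2 + 2*x*y - 2*y^2 + 3*y - 3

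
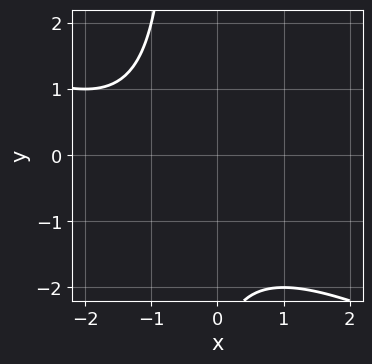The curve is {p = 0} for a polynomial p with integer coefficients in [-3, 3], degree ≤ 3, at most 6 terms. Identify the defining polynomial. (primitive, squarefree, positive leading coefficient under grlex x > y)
x^2 + 2*x*y + 2*x + y + 3

deg p = 2. A generic line meets the curve in up to 2 points.
From the visible intercepts: it misses every integer gridline on the x-axis; the curve avoids every integer y-axis point in the box.
Solving for integer coefficients yields p as stated.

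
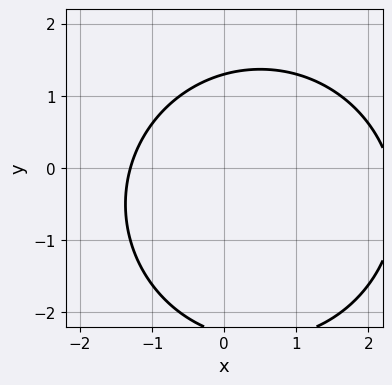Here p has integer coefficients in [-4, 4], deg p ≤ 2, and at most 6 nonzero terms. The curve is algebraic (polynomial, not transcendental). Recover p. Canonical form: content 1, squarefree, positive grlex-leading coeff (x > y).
x^2 + y^2 - x + y - 3

First, degree: a generic line meets the curve in up to 2 points, so deg p = 2.
Finally, solving for integer coefficients yields p as stated.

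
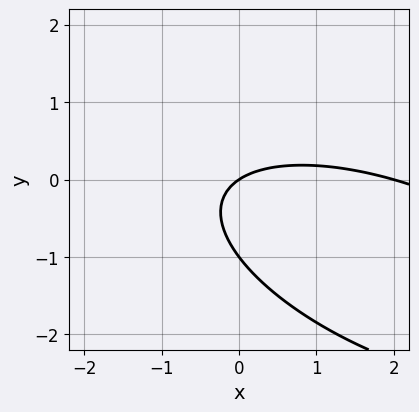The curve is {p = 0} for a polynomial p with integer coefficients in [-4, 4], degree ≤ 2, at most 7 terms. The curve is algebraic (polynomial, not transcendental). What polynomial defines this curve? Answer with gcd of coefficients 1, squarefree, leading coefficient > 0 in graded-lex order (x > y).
x^2 + 2*x*y + 3*y^2 - 2*x + 3*y

1. The degree is 2 — a generic line meets the curve in up to 2 points.
2. From the axis intercepts and sections: the y-axis gridline crossings are at y ∈ {-1, 0}; the x-axis gridline crossings are at x ∈ {0, 2}.
3. Putting this together gives p.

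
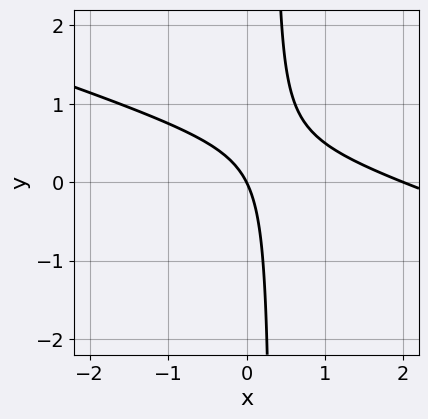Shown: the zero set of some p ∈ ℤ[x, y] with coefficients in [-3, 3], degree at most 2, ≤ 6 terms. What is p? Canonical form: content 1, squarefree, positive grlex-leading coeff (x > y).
x^2 + 3*x*y - 2*x - y

First, deg p = 2. A generic line meets the curve in up to 2 points.
Next, against the integer gridlines: one y-axis crossing is at y = 0; the x-axis gridline crossings are at x ∈ {0, 2}.
Finally, assembling these constraints gives the stated polynomial.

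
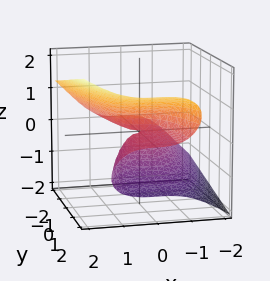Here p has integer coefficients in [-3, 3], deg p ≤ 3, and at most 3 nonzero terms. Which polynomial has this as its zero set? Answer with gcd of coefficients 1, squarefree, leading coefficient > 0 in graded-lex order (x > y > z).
First, the degree is 3 — no degree-2 surface has this shape.
Next, from the visible intercepts: it crosses the z-axis at the gridline z = 0; one x-axis crossing is at x = 0; the visible y-axis segment lies entirely on the surface.
Finally, fitting integer coefficients to these (and the overall shape) gives p.

x^3 - 2*z^3 + 2*y*z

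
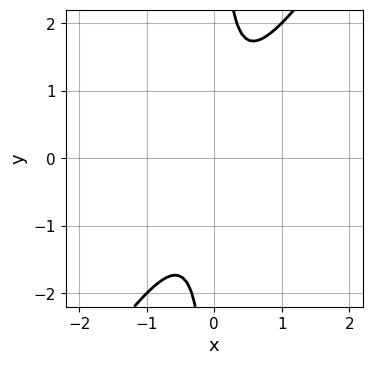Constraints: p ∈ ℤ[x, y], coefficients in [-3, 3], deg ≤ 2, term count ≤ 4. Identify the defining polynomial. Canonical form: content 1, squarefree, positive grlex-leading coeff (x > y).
deg p = 2. The shape is more complex than any degree-1 curve.
Against the integer gridlines: no y-intercept at any integer in the box; it misses every integer gridline on the x-axis.
Putting this together gives p.

3*x^2 - 2*x*y + 1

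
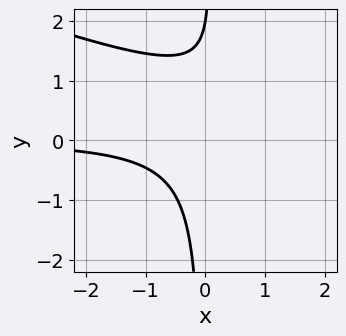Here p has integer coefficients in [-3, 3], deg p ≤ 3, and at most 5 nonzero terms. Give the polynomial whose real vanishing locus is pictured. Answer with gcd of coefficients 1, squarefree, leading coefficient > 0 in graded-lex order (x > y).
(a) Degree: the shape is more complex than any degree-2 curve, so deg p = 3.
(b) From the axis intercepts and sections: no x-intercept at any integer in the box; one y-axis crossing is at y = 2.
(c) Matching integer coefficients to the picture gives p.

x^2*y + 3*x*y^2 - 3*x*y - y + 2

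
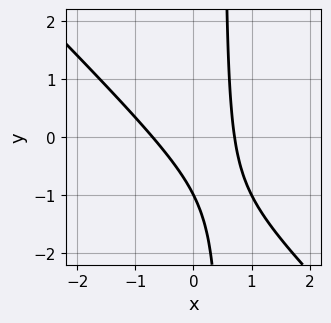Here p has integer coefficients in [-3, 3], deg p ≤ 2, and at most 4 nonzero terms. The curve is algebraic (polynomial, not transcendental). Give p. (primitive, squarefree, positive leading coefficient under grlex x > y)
2*x^2 + 2*x*y - y - 1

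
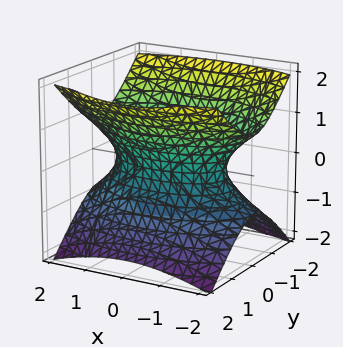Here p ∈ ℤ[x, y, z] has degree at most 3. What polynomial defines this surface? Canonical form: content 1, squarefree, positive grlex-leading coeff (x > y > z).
1. The degree is 2 — one connected sheet with a waist; a quadric.
2. Symmetries: the y ↦ −y reflection is a symmetry, so y appears only in even powers; the x ↦ −x reflection is a symmetry, so x appears only in even powers; mirror symmetry z ↦ −z ⇒ only even powers of z.
3. Observable constraints: it misses every integer gridline on the z-axis.
4. The integer polynomial consistent with all of this is the stated p.

x^2 + 3*y^2 - 3*z^2 - 2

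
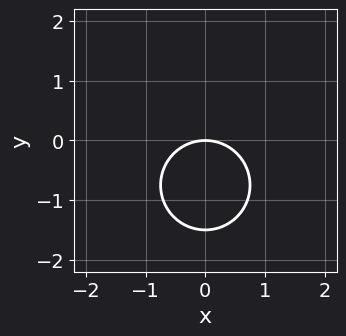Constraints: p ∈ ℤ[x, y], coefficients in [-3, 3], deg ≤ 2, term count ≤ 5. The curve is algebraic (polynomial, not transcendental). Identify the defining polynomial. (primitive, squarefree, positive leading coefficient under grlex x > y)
2*x^2 + 2*y^2 + 3*y

1. The degree is 2 — a generic line meets the curve in up to 2 points.
2. Symmetries: the x ↦ −x reflection is a symmetry, so x appears only in even powers.
3. Reading off the gridlines: one x-axis crossing is at x = 0; one y-axis crossing is at y = 0.
4. Assembling these constraints gives the stated polynomial.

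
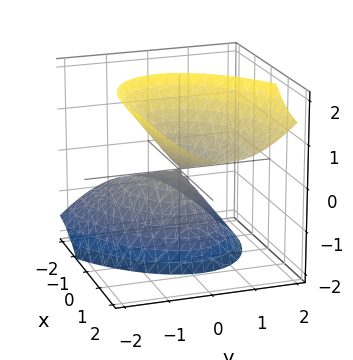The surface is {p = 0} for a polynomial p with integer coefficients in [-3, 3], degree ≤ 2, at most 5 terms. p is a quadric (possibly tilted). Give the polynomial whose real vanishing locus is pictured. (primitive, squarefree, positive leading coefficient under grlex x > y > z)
Degree: no degree-1 surface has this shape, so deg p = 2.
From the visible intercepts: it meets the x-axis at x = 0 (among the integer gridlines); it meets the z-axis at z = 0 (among the integer gridlines); it meets the y-axis at y = 0 (among the integer gridlines).
Fitting integer coefficients to these (and the overall shape) gives p.

x^2 - x*y - 2*x*z + 2*y^2 - z^2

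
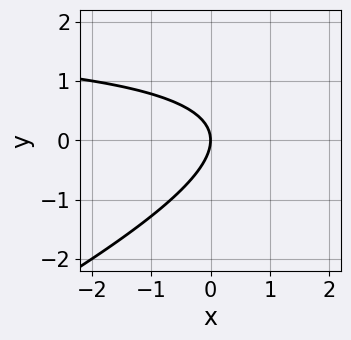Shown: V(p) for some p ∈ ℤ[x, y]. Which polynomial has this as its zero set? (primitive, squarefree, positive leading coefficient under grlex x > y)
First, degree: no degree-1 curve has this shape, so deg p = 2.
Then, from the axis intercepts and sections: it meets the y-axis at y = 0 (among the integer gridlines); it meets the x-axis at x = 0 (among the integer gridlines).
Finally, putting this together gives p.

x*y - 2*y^2 - 2*x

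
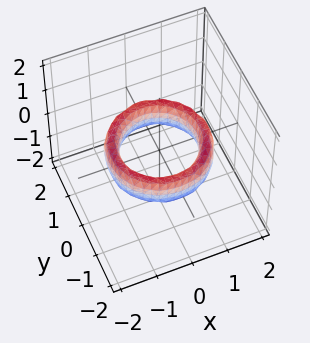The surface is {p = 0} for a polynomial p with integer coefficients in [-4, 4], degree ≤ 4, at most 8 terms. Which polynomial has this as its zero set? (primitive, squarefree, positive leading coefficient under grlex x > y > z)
x^4 + 2*x^2*y^2 + y^4 - 3*x^2 - 3*y^2 + z^2 + 2

First, the degree is 4 — no degree-3 surface has this shape.
Next, symmetries: rotational symmetry about the z-axis ⇒ p depends on x, y only through x² + y².
Next, observable constraints: a circular section at z = 0 has radius exactly 1; it misses every integer gridline on the z-axis.
Finally, together with the visible shape, these determine p as stated. Check: (0, 1, 0) on the y-axis lies on the surface, and p(0, 1, 0) = 0. ✓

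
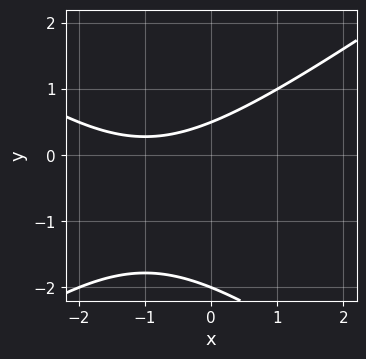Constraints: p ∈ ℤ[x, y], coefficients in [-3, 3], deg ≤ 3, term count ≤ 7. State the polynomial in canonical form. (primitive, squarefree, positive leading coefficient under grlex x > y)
1. Degree: the shape is more complex than any degree-1 curve, so deg p = 2.
2. From the axis intercepts and sections: it misses every integer gridline on the x-axis; one y-axis crossing is at y = -2.
3. The integer polynomial consistent with all of this is the stated p.

x^2 - 2*y^2 + 2*x - 3*y + 2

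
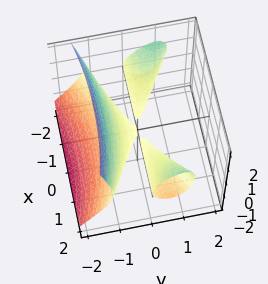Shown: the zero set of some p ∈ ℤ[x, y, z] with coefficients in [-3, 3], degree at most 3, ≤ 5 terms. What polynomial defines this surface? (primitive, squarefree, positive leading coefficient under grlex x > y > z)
1. I count 3 distinct pieces.
2. deg p = 3.
3. From the visible intercepts: every point of the x-axis in the box is on the surface; it meets the z-axis at z = 0 (among the integer gridlines); one y-axis crossing is at y = 0.
4. Matching integer coefficients to the picture gives p.

x^2*y - 3*y^3 + 2*y^2*z - 3*z^2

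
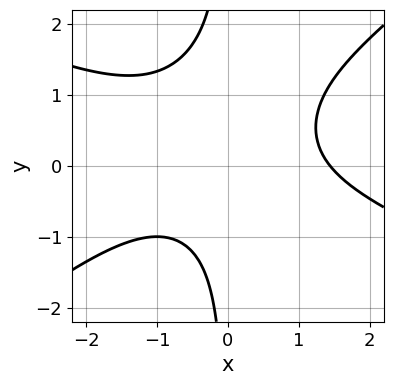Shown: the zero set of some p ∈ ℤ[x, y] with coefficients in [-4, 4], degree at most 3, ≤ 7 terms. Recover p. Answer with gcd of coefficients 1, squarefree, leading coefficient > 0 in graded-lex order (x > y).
x^3 + x^2*y - 3*x*y^2 + 2*x*y - 3

First, deg p = 3. A generic line meets the curve in up to 3 points.
Next, from the visible intercepts: it misses every integer gridline on the y-axis.
Finally, fitting integer coefficients to these (and the overall shape) gives p.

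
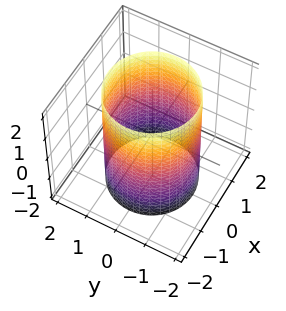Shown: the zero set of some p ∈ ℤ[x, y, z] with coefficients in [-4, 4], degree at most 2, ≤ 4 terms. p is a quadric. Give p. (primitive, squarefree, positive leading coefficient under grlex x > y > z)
(a) deg p = 2.
(b) Symmetries: mirror symmetry z ↦ −z ⇒ only even powers of z; the surface is invariant under rotation about z: p = q(x² + y², z).
(c) Reading off the gridlines: the surface avoids every integer z-axis point in the box; a circular section at z = 0 has radius between 1 and 2.
(d) Together with the visible shape, these determine p as stated.

x^2 + y^2 - 2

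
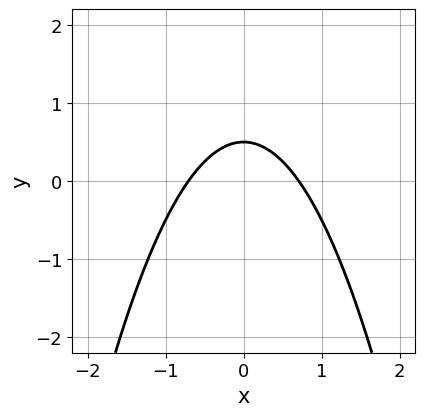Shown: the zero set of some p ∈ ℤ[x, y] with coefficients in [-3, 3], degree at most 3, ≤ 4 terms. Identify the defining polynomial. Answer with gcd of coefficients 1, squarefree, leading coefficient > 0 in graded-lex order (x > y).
2*x^2 + 2*y - 1

deg p = 2.
Symmetries: the x ↦ −x reflection is a symmetry, so x appears only in even powers.
Putting this together gives p.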